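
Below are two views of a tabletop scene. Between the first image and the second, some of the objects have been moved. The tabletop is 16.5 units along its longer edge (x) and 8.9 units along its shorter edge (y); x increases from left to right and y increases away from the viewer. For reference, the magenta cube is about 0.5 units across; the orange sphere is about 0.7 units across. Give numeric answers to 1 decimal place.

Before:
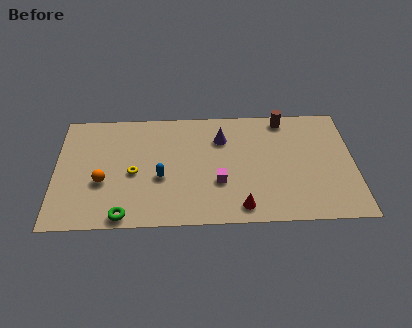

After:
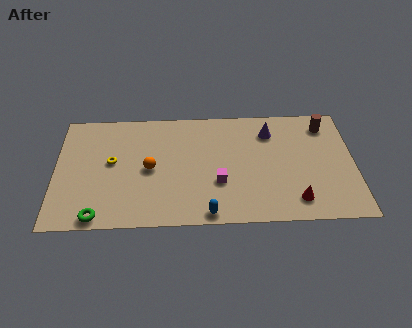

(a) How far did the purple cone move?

2.7

The purple cone moved from about (9.2, 6.5) to (11.9, 6.9), a distance of √(2.7² + 0.4²) ≈ 2.7.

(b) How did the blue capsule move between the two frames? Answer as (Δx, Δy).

(2.6, -2.8)

From the two frames, the blue capsule sits at roughly (5.8, 3.6) before and (8.4, 0.8) after.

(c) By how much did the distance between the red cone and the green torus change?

+4.4

The distance was about 6.4 in the first image and 10.8 in the second, so they moved 4.4 units further apart.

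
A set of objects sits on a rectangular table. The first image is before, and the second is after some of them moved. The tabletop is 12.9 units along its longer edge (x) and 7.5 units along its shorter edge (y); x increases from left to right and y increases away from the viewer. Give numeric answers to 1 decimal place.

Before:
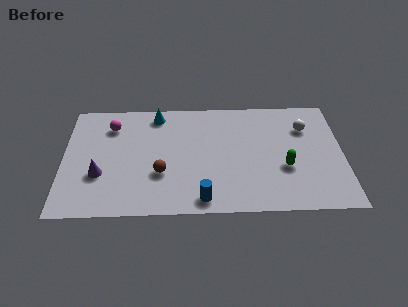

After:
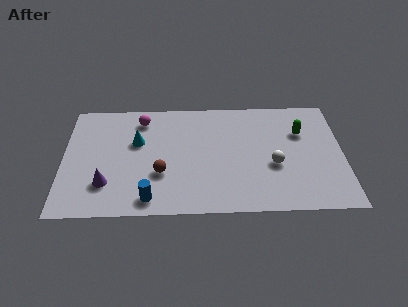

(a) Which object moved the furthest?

the white sphere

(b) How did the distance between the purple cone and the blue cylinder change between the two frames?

-2.8

They were about 5.0 units apart before and 2.2 after — 2.8 units closer together.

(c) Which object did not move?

the brown sphere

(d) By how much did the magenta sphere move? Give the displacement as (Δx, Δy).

(1.4, 0.4)

The magenta sphere was at about (2.2, 5.8) and moved to about (3.6, 6.2).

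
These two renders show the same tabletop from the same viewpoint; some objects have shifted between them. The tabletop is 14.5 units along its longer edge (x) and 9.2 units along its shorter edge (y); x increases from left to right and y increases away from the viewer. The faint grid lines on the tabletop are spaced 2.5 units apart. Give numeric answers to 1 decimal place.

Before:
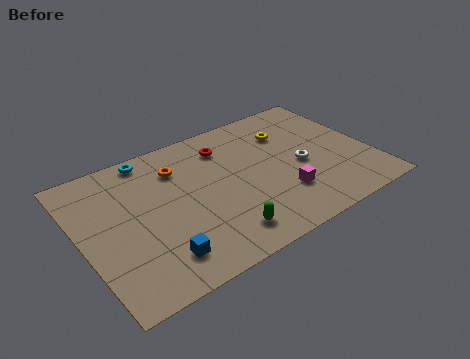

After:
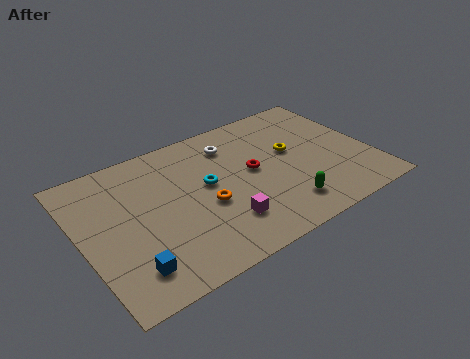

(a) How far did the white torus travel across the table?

4.4

The white torus was near (11.0, 4.1) before and (7.9, 7.2) after, so it travelled √(3.1² + 3.1²) ≈ 4.4 units.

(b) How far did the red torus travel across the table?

2.5

The red torus was near (7.6, 7.2) before and (8.6, 4.9) after, so it travelled √(1.0² + 2.3²) ≈ 2.5 units.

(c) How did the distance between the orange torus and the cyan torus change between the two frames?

-0.5

Before: roughly 1.8 units apart; after: 1.3. That's 0.5 units closer together.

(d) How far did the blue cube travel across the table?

1.4

The blue cube was near (3.3, 1.8) before and (1.9, 1.8) after, so it travelled √(1.4² + 0.0²) ≈ 1.4 units.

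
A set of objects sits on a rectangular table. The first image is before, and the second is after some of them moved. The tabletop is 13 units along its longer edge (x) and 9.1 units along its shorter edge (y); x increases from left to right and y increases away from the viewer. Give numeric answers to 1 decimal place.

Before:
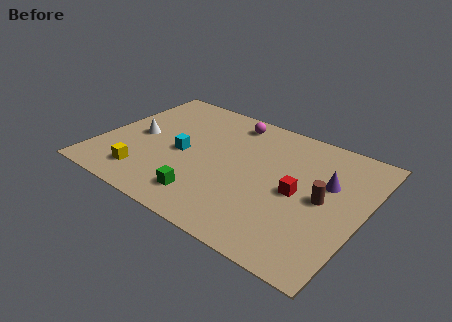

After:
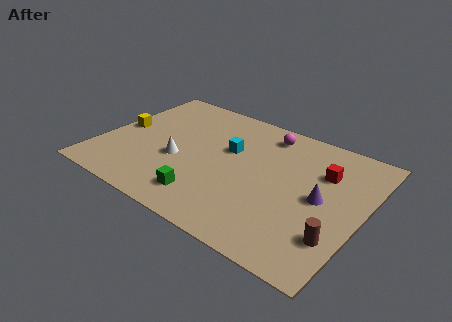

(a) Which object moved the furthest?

the yellow cube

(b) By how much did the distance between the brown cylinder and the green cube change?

+0.3

Before: roughly 6.0 units apart; after: 6.3. That's 0.3 units further apart.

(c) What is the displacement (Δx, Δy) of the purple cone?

(-0.1, -1.2)

From the two frames, the purple cone sits at roughly (11.1, 5.7) before and (11.0, 4.5) after.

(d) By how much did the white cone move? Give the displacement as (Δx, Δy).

(2.2, -0.8)

The white cone started near (1.8, 4.4) and ended near (4.0, 3.6).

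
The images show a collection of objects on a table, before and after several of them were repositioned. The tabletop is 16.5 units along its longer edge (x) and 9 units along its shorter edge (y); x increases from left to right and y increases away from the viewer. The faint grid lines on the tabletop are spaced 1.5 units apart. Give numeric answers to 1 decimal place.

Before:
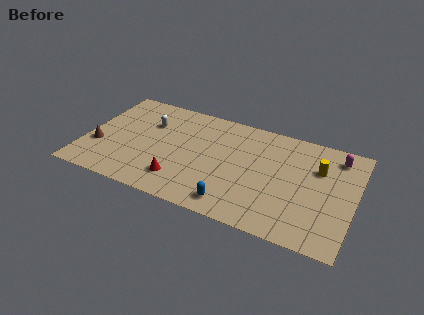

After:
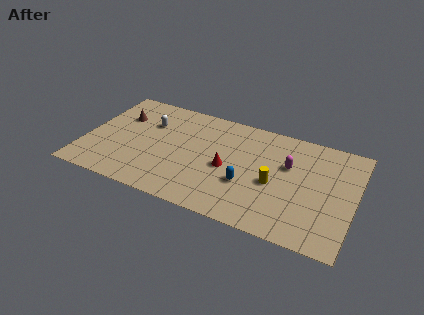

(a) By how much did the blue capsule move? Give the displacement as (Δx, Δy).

(0.6, 1.9)

From the two frames, the blue capsule sits at roughly (9.5, 1.3) before and (10.1, 3.2) after.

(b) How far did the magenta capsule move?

3.3

The magenta capsule was near (15.2, 7.5) before and (12.4, 5.7) after, so it travelled √(2.8² + 1.8²) ≈ 3.3 units.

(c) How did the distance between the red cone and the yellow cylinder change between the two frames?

-6.2

They were about 9.1 units apart before and 2.9 after — 6.2 units closer together.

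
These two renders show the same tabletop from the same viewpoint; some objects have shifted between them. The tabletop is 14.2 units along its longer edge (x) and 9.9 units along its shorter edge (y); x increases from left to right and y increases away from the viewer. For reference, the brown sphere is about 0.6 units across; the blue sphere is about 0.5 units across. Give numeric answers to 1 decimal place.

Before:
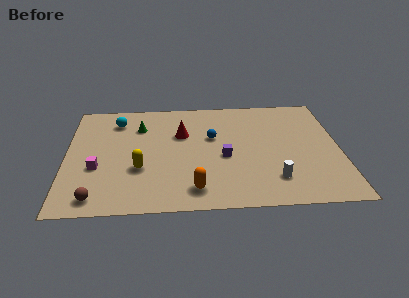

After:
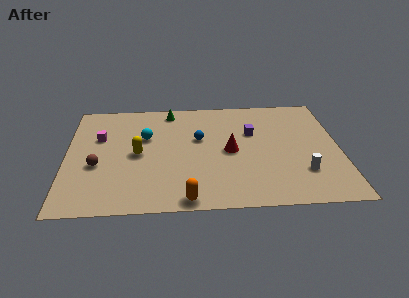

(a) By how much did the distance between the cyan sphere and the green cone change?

+1.4

The distance was about 1.3 in the first image and 2.7 in the second, so they moved 1.4 units further apart.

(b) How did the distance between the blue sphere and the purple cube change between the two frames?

+0.9

The distance was about 1.9 in the first image and 2.8 in the second, so they moved 0.9 units further apart.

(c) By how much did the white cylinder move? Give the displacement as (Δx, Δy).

(1.5, 0.5)

From the two frames, the white cylinder sits at roughly (10.7, 2.2) before and (12.2, 2.7) after.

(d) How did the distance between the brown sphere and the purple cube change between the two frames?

+1.2

They were about 7.3 units apart before and 8.5 after — 1.2 units further apart.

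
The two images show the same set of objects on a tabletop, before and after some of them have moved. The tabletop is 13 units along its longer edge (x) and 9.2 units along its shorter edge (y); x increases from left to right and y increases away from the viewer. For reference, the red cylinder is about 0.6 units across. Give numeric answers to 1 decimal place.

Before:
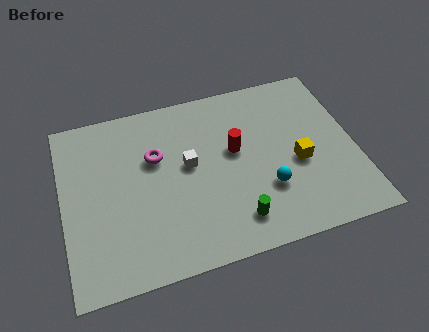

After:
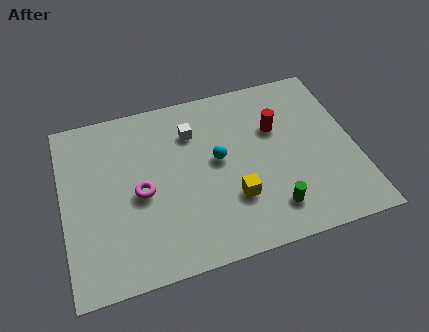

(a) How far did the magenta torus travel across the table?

1.9

The magenta torus was near (4.2, 5.9) before and (3.4, 4.2) after, so it travelled √(0.8² + 1.7²) ≈ 1.9 units.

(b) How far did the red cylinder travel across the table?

2.0

The red cylinder moved from about (7.7, 5.3) to (9.6, 6.0), a distance of √(1.9² + 0.7²) ≈ 2.0.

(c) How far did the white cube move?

1.7

From (5.6, 5.1) to (5.9, 6.8), the white cube covered √(0.3² + 1.7²) ≈ 1.7 units.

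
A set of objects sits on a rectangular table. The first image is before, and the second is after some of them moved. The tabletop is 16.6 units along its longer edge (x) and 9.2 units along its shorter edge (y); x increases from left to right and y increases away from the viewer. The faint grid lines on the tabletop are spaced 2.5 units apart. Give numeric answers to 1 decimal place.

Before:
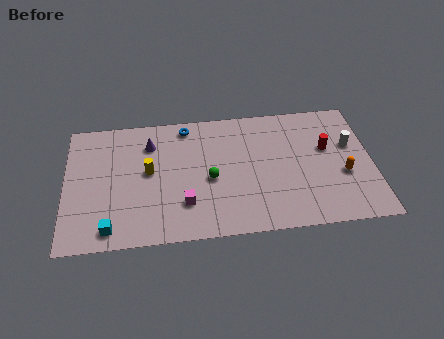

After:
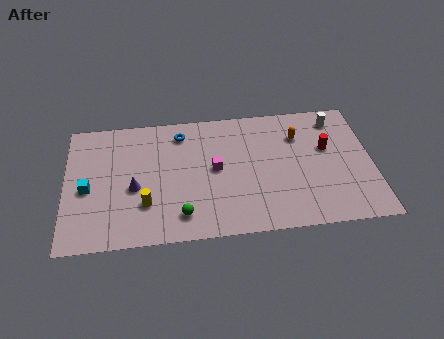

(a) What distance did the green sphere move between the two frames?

2.9

From (7.8, 4.1) to (6.2, 1.7), the green sphere covered √(1.6² + 2.4²) ≈ 2.9 units.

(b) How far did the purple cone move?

3.2

From (4.6, 7.0) to (3.7, 3.9), the purple cone covered √(0.9² + 3.1²) ≈ 3.2 units.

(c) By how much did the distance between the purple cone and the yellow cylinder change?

-0.7

They were about 2.0 units apart before and 1.3 after — 0.7 units closer together.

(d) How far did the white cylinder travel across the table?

2.1

From (15.5, 5.7) to (14.8, 7.7), the white cylinder covered √(0.7² + 2.0²) ≈ 2.1 units.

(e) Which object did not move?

the red cylinder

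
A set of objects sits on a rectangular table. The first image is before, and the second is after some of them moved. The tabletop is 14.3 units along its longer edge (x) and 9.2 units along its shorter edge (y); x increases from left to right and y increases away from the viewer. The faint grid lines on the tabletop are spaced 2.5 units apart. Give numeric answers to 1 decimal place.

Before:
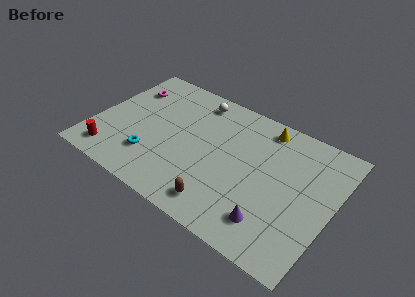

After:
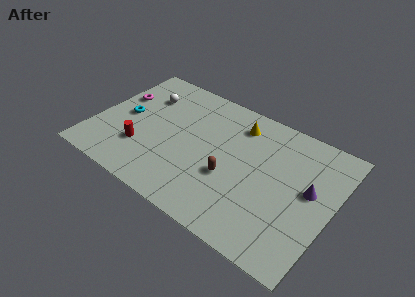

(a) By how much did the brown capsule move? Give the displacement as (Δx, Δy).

(0.1, 2.1)

The brown capsule was at about (8.3, 1.4) and moved to about (8.4, 3.5).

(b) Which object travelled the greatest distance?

the purple cone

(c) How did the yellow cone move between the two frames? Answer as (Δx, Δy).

(-1.5, -0.6)

The yellow cone was at about (9.7, 8.0) and moved to about (8.2, 7.4).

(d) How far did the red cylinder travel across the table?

2.1

From (1.5, 1.4) to (3.1, 2.7), the red cylinder covered √(1.6² + 1.3²) ≈ 2.1 units.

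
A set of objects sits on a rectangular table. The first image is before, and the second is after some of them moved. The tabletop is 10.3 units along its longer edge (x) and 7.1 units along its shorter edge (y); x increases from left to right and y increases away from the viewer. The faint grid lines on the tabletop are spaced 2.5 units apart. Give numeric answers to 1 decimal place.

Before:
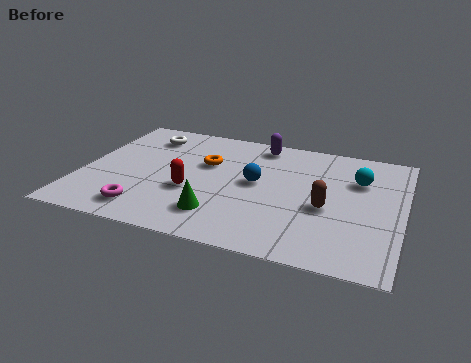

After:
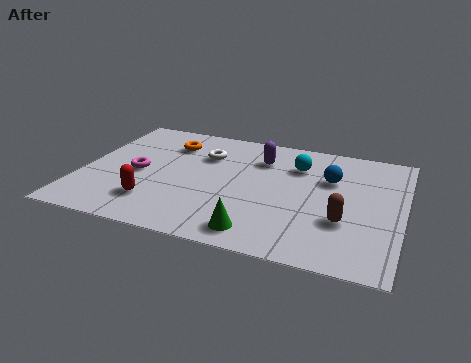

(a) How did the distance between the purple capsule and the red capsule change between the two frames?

+0.8

They were about 4.0 units apart before and 4.8 after — 0.8 units further apart.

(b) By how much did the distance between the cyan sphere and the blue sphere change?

-2.2

The distance was about 3.4 in the first image and 1.2 in the second, so they moved 2.2 units closer together.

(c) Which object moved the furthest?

the blue sphere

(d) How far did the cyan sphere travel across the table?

2.0

From (8.8, 4.9) to (6.8, 5.2), the cyan sphere covered √(2.0² + 0.3²) ≈ 2.0 units.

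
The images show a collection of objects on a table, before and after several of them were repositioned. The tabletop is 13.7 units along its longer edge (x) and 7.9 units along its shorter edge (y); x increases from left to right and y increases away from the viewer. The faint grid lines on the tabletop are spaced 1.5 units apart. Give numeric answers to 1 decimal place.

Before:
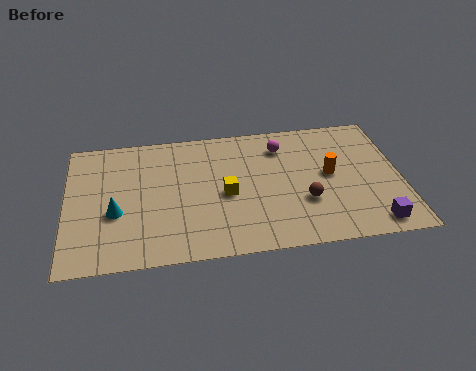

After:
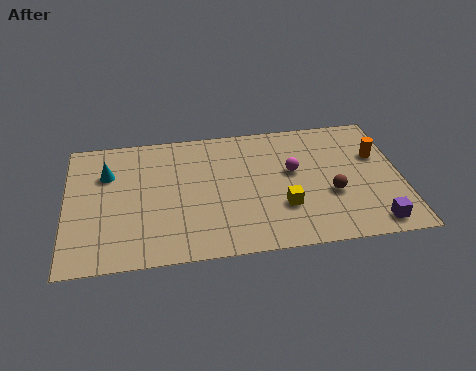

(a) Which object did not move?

the purple cube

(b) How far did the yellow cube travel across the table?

2.5

The yellow cube was near (6.5, 3.6) before and (8.8, 2.5) after, so it travelled √(2.3² + 1.1²) ≈ 2.5 units.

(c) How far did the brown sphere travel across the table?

1.1

The brown sphere was near (9.7, 2.7) before and (10.8, 3.0) after, so it travelled √(1.1² + 0.3²) ≈ 1.1 units.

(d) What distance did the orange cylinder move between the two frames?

2.2

From (10.8, 4.2) to (12.8, 5.1), the orange cylinder covered √(2.0² + 0.9²) ≈ 2.2 units.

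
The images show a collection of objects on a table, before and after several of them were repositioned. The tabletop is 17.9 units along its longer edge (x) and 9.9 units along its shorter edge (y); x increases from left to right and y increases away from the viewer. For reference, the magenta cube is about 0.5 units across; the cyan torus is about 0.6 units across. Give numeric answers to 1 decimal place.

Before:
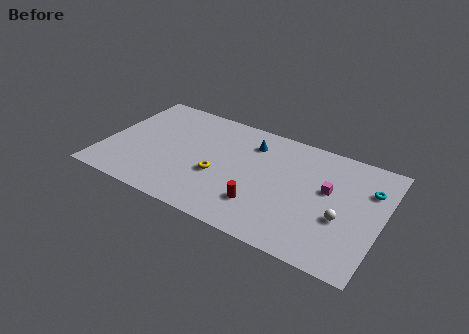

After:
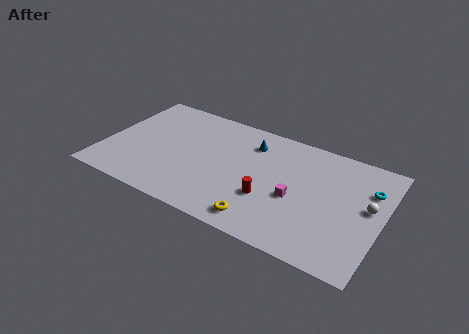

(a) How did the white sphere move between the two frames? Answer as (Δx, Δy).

(1.5, 1.7)

The white sphere started near (15.5, 3.8) and ended near (17.0, 5.5).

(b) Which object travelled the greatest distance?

the yellow torus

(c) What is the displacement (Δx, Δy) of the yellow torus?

(3.2, -2.5)

The yellow torus started near (7.5, 3.9) and ended near (10.7, 1.4).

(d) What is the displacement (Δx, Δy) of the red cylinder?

(0.4, 0.8)

The red cylinder started near (10.5, 2.6) and ended near (10.9, 3.4).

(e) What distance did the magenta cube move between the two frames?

2.5

The magenta cube moved from about (14.4, 5.8) to (12.5, 4.2), a distance of √(1.9² + 1.6²) ≈ 2.5.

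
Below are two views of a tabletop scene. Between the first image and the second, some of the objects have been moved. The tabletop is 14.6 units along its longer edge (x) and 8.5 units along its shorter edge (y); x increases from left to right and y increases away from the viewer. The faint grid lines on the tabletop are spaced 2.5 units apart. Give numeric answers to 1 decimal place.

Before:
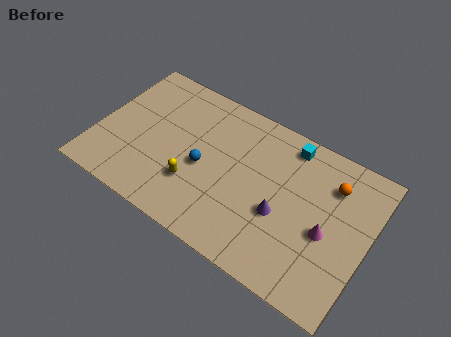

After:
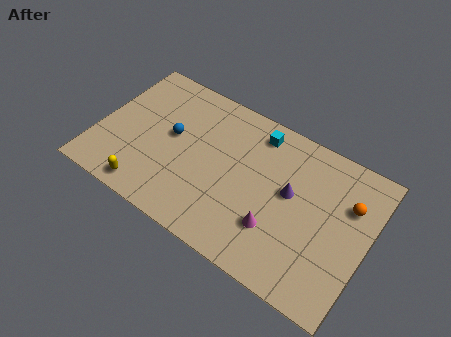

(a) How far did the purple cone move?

1.4

The purple cone moved from about (10.1, 3.4) to (10.4, 4.8), a distance of √(0.3² + 1.4²) ≈ 1.4.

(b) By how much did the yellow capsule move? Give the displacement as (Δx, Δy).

(-2.3, -1.6)

From the two frames, the yellow capsule sits at roughly (5.5, 2.6) before and (3.2, 1.0) after.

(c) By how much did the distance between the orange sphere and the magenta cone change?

+2.0

Before: roughly 2.7 units apart; after: 4.7. That's 2.0 units further apart.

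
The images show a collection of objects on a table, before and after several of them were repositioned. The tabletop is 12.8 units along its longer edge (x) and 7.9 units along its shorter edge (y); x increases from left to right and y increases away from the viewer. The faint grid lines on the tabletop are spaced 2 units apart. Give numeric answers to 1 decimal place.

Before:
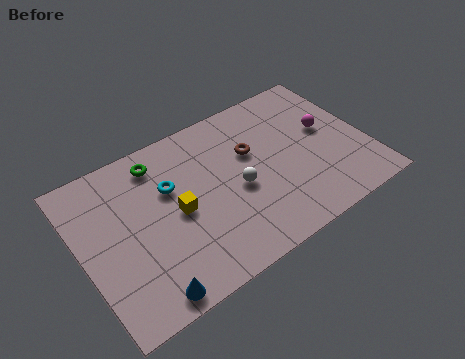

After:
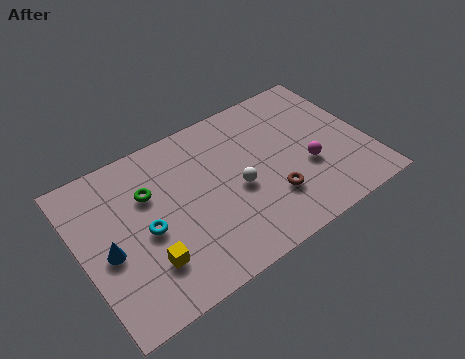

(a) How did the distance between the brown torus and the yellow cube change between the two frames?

+1.8

They were about 3.8 units apart before and 5.6 after — 1.8 units further apart.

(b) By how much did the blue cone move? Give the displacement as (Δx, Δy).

(-1.2, 2.7)

From the two frames, the blue cone sits at roughly (2.3, 0.8) before and (1.1, 3.5) after.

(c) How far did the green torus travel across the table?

1.4

From (3.8, 6.6) to (3.2, 5.3), the green torus covered √(0.6² + 1.3²) ≈ 1.4 units.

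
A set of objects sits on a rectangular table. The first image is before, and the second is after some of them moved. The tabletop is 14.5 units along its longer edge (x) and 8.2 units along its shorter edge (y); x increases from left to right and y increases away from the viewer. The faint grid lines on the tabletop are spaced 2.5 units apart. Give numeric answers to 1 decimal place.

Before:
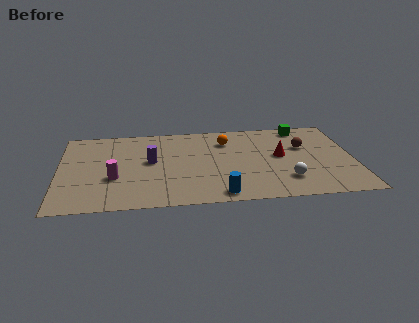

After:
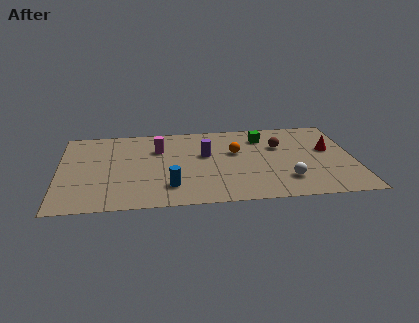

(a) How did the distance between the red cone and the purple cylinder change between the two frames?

-0.3

The distance was about 6.4 in the first image and 6.1 in the second, so they moved 0.3 units closer together.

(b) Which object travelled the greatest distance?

the magenta cylinder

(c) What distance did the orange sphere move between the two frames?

1.3

The orange sphere was near (8.3, 6.2) before and (8.7, 5.0) after, so it travelled √(0.4² + 1.2²) ≈ 1.3 units.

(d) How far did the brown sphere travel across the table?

1.2

The brown sphere moved from about (12.1, 5.2) to (10.9, 5.4), a distance of √(1.2² + 0.2²) ≈ 1.2.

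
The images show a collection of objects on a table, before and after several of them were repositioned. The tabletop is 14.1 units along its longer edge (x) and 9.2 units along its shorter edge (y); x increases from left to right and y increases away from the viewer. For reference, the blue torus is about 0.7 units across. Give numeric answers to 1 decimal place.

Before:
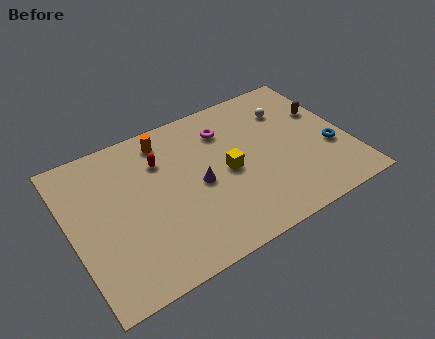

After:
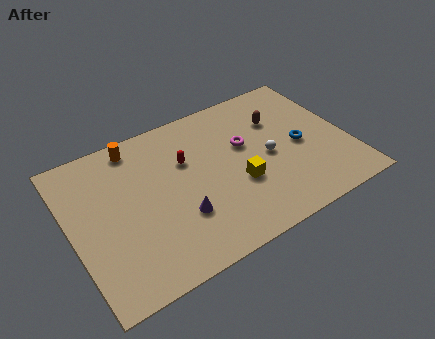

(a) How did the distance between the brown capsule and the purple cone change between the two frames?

-0.3

The distance was about 7.0 in the first image and 6.7 in the second, so they moved 0.3 units closer together.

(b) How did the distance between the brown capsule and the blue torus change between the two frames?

-0.3

The distance was about 2.5 in the first image and 2.2 in the second, so they moved 0.3 units closer together.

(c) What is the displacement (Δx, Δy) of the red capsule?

(1.2, -0.6)

The red capsule was at about (4.8, 6.6) and moved to about (6.0, 6.0).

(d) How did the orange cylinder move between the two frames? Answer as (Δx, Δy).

(-1.5, 0.3)

From the two frames, the orange cylinder sits at roughly (5.2, 7.8) before and (3.7, 8.1) after.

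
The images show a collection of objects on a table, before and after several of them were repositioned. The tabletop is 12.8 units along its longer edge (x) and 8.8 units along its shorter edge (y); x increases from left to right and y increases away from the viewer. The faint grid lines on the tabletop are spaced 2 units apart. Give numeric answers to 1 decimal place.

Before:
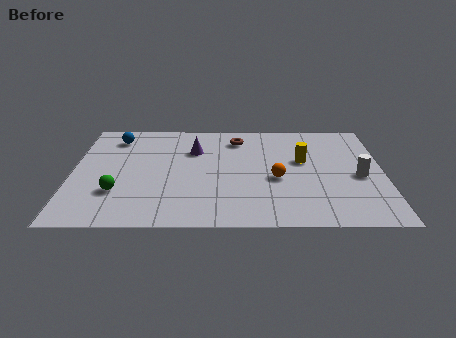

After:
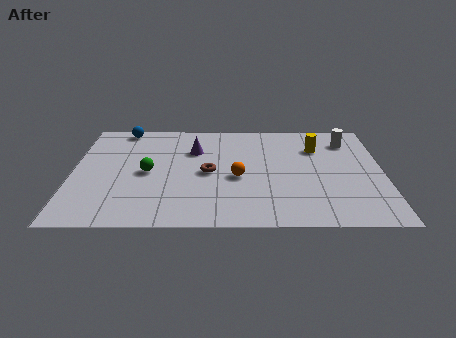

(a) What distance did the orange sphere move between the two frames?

1.6

The orange sphere moved from about (8.4, 3.7) to (6.8, 3.8), a distance of √(1.6² + 0.1²) ≈ 1.6.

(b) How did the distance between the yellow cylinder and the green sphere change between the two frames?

-0.7

They were about 8.0 units apart before and 7.3 after — 0.7 units closer together.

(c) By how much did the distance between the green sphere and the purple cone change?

-2.0

The distance was about 4.7 in the first image and 2.7 in the second, so they moved 2.0 units closer together.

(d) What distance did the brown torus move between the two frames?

3.1

From (6.8, 7.1) to (5.6, 4.2), the brown torus covered √(1.2² + 2.9²) ≈ 3.1 units.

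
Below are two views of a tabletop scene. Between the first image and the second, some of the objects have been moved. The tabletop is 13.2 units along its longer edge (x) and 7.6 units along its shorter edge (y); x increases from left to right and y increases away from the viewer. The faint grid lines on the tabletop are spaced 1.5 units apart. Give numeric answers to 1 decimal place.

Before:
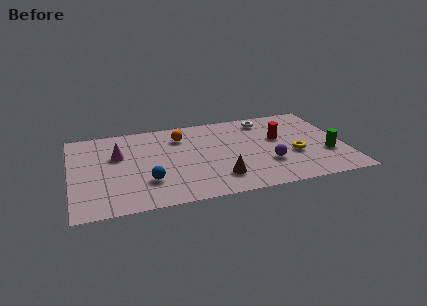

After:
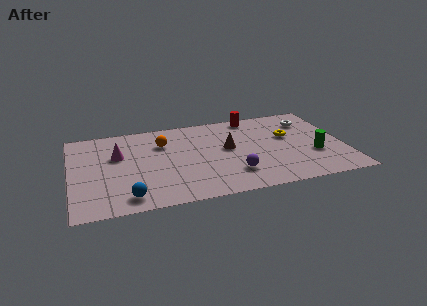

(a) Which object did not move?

the magenta cone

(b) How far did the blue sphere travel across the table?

1.5

The blue sphere moved from about (3.6, 2.2) to (2.6, 1.1), a distance of √(1.0² + 1.1²) ≈ 1.5.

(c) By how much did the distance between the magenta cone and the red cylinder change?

-0.8

They were about 7.8 units apart before and 7.0 after — 0.8 units closer together.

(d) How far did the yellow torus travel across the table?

1.7

The yellow torus moved from about (10.7, 2.9) to (10.6, 4.6), a distance of √(0.1² + 1.7²) ≈ 1.7.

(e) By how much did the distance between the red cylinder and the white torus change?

+0.9

They were about 2.0 units apart before and 2.9 after — 0.9 units further apart.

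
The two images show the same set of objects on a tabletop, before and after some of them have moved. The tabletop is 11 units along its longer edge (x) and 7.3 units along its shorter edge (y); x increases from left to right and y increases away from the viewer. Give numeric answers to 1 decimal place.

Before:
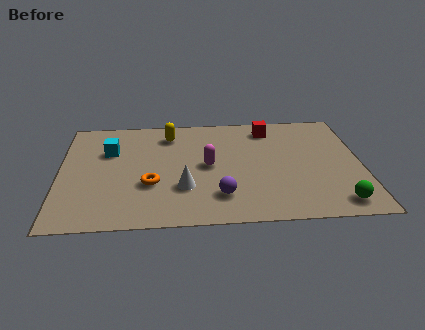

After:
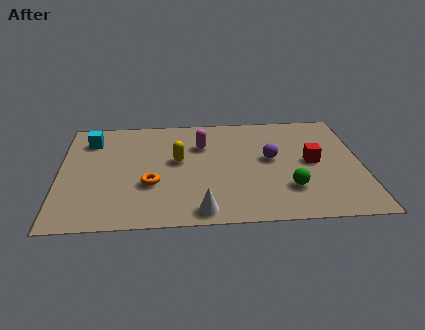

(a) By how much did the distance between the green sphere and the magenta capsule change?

-0.9

They were about 5.3 units apart before and 4.4 after — 0.9 units closer together.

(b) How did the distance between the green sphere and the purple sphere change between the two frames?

-2.2

Before: roughly 4.3 units apart; after: 2.1. That's 2.2 units closer together.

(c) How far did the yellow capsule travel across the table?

1.8

From (4.0, 5.9) to (4.3, 4.1), the yellow capsule covered √(0.3² + 1.8²) ≈ 1.8 units.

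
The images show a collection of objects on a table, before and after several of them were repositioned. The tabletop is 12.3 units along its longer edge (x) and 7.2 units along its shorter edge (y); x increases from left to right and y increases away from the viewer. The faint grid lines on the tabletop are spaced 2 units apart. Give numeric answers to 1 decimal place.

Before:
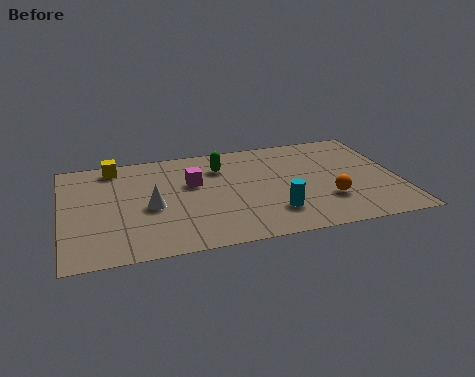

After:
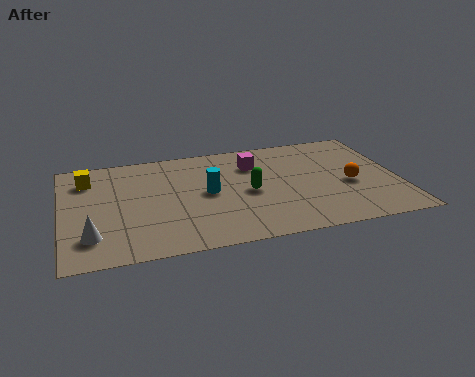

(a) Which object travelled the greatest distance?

the cyan cylinder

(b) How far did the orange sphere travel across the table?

1.3

The orange sphere was near (9.6, 2.2) before and (10.5, 3.1) after, so it travelled √(0.9² + 0.9²) ≈ 1.3 units.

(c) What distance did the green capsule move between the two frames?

2.2

From (5.9, 5.4) to (6.8, 3.4), the green capsule covered √(0.9² + 2.0²) ≈ 2.2 units.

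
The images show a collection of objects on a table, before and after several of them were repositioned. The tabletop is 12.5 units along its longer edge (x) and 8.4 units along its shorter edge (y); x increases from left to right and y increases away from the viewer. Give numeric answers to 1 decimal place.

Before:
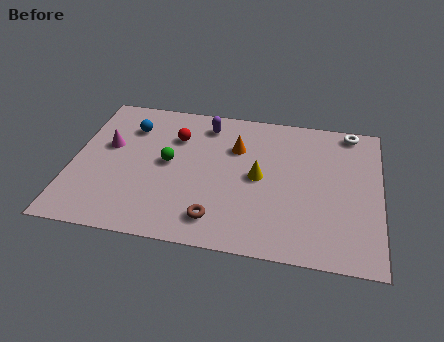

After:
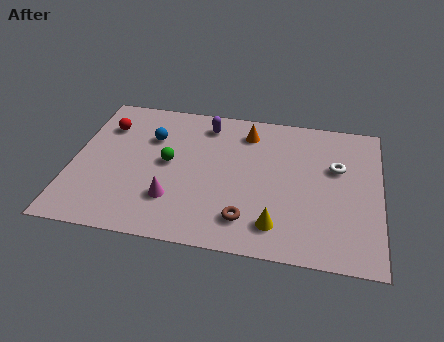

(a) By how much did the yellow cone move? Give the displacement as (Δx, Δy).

(0.8, -2.6)

The yellow cone started near (7.6, 4.2) and ended near (8.4, 1.6).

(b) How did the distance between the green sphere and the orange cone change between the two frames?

+0.9

Before: roughly 3.0 units apart; after: 3.9. That's 0.9 units further apart.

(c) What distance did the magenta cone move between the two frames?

3.9

The magenta cone was near (1.4, 5.0) before and (4.2, 2.3) after, so it travelled √(2.8² + 2.7²) ≈ 3.9 units.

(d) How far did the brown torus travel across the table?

1.2

From (6.0, 1.5) to (7.2, 1.7), the brown torus covered √(1.2² + 0.2²) ≈ 1.2 units.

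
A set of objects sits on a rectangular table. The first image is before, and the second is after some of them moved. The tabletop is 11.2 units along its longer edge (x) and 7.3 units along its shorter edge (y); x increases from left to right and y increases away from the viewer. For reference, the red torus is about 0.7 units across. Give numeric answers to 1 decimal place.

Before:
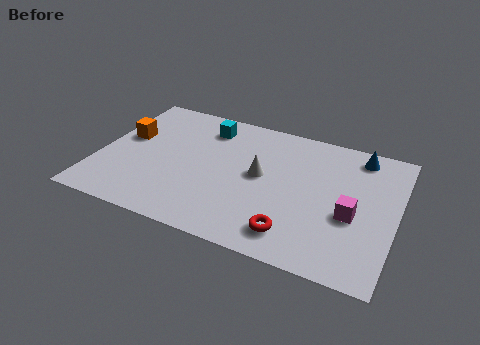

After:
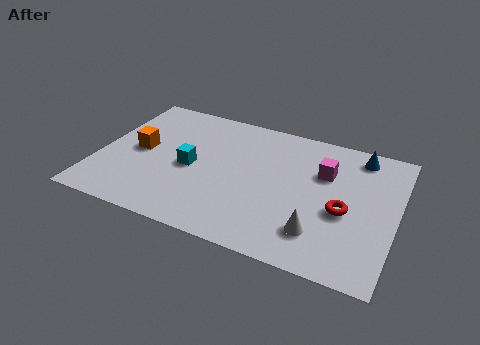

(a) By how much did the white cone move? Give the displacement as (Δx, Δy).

(2.4, -2.2)

From the two frames, the white cone sits at roughly (6.1, 3.9) before and (8.5, 1.7) after.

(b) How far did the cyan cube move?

2.5

The cyan cube was near (3.8, 5.9) before and (3.5, 3.4) after, so it travelled √(0.3² + 2.5²) ≈ 2.5 units.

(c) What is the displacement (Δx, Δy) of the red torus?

(1.7, 1.8)

The red torus started near (7.6, 1.3) and ended near (9.3, 3.1).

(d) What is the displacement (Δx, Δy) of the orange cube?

(0.6, -0.6)

From the two frames, the orange cube sits at roughly (0.9, 4.3) before and (1.5, 3.7) after.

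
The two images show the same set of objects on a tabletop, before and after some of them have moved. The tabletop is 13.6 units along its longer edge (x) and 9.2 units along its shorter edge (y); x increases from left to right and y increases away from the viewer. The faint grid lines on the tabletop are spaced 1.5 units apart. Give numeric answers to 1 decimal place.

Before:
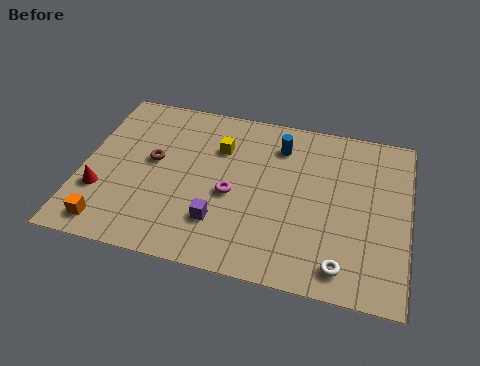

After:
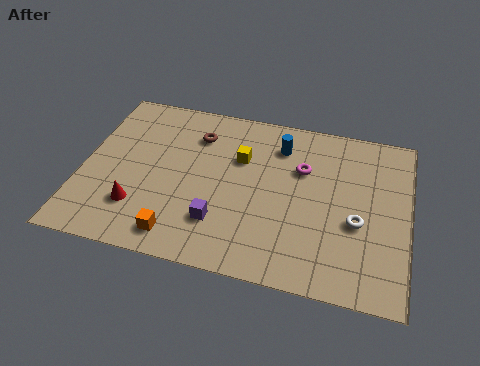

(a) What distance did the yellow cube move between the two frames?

1.0

The yellow cube moved from about (5.6, 6.5) to (6.5, 6.1), a distance of √(0.9² + 0.4²) ≈ 1.0.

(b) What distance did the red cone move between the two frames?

1.7

The red cone moved from about (0.9, 2.9) to (2.5, 2.4), a distance of √(1.6² + 0.5²) ≈ 1.7.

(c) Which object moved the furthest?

the magenta torus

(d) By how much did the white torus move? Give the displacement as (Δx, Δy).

(0.5, 2.4)

From the two frames, the white torus sits at roughly (11.0, 1.3) before and (11.5, 3.7) after.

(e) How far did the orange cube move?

2.9

The orange cube was near (1.4, 1.2) before and (4.3, 1.3) after, so it travelled √(2.9² + 0.1²) ≈ 2.9 units.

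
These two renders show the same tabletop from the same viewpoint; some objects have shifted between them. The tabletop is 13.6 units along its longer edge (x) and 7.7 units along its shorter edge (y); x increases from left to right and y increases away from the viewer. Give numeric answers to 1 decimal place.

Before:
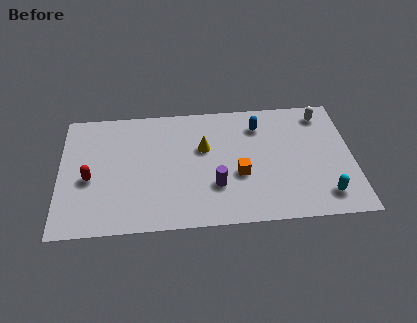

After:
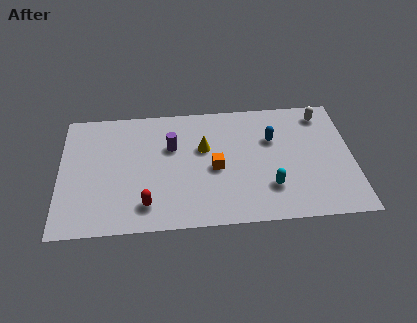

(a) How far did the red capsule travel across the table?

3.2

The red capsule was near (1.4, 3.3) before and (4.0, 1.5) after, so it travelled √(2.6² + 1.8²) ≈ 3.2 units.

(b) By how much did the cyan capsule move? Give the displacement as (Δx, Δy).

(-2.5, 0.7)

The cyan capsule started near (12.2, 1.4) and ended near (9.7, 2.1).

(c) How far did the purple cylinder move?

3.3

From (7.2, 2.4) to (5.2, 5.0), the purple cylinder covered √(2.0² + 2.6²) ≈ 3.3 units.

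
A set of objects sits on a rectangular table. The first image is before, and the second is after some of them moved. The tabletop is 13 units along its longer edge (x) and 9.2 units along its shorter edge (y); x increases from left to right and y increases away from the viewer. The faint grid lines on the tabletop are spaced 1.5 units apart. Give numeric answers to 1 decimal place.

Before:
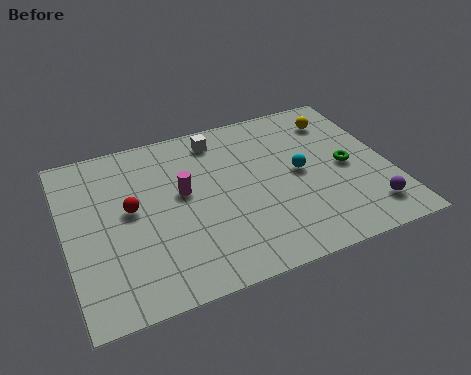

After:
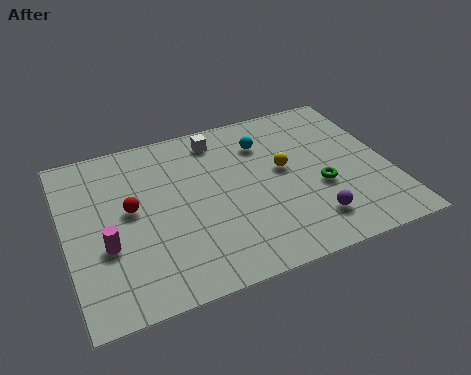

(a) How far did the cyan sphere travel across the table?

2.5

From (9.4, 4.7) to (8.2, 6.9), the cyan sphere covered √(1.2² + 2.2²) ≈ 2.5 units.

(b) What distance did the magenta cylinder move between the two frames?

3.7

The magenta cylinder moved from about (4.7, 5.2) to (1.5, 3.4), a distance of √(3.2² + 1.8²) ≈ 3.7.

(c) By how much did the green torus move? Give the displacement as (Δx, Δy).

(-1.2, -0.8)

The green torus started near (11.3, 4.4) and ended near (10.1, 3.6).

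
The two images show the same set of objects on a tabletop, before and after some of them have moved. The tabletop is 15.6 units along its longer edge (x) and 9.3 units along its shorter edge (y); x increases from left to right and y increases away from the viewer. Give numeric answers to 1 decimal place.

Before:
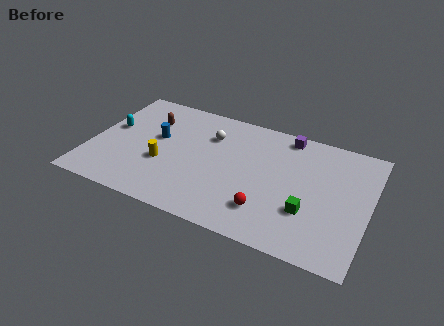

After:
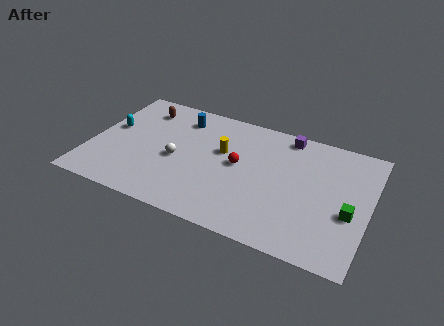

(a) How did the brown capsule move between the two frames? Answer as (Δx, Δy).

(-0.5, 0.8)

The brown capsule was at about (3.0, 6.7) and moved to about (2.5, 7.5).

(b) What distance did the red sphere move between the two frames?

3.4

The red sphere moved from about (10.2, 2.2) to (8.3, 5.0), a distance of √(1.9² + 2.8²) ≈ 3.4.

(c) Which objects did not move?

the cyan capsule and the purple cube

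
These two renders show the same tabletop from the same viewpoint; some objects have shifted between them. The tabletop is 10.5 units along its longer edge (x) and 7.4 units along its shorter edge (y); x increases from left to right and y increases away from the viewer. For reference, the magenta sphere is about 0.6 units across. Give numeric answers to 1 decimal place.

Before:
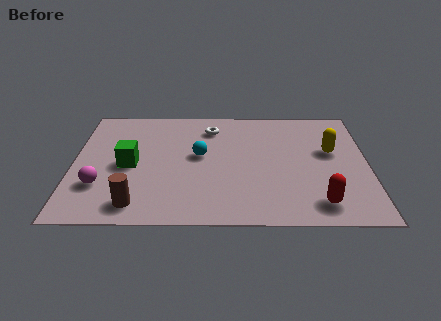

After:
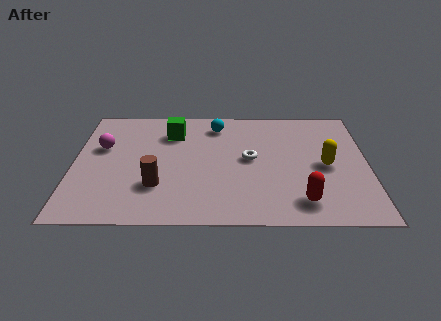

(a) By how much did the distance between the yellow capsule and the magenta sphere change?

-0.4

They were about 8.5 units apart before and 8.1 after — 0.4 units closer together.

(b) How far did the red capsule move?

0.6

From (8.7, 1.2) to (8.1, 1.3), the red capsule covered √(0.6² + 0.1²) ≈ 0.6 units.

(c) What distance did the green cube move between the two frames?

2.6

From (2.0, 3.5) to (3.5, 5.6), the green cube covered √(1.5² + 2.1²) ≈ 2.6 units.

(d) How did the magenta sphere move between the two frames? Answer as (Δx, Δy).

(0.0, 2.4)

The magenta sphere started near (1.0, 2.2) and ended near (1.0, 4.6).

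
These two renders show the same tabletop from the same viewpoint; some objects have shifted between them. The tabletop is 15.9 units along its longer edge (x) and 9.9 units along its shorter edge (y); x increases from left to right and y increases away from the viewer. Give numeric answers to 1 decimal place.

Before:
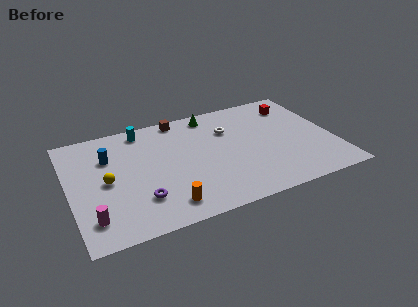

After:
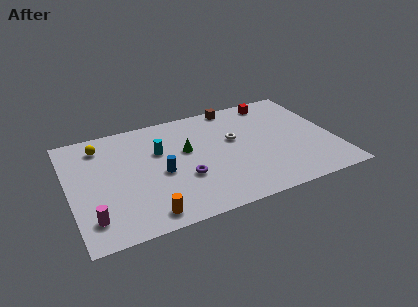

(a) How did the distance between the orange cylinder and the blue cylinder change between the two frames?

-2.6

They were about 6.0 units apart before and 3.4 after — 2.6 units closer together.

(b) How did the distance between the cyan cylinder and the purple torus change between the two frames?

-3.0

The distance was about 6.1 in the first image and 3.1 in the second, so they moved 3.0 units closer together.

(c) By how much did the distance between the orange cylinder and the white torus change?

+0.6

The distance was about 6.9 in the first image and 7.5 in the second, so they moved 0.6 units further apart.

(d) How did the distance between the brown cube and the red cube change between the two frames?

-4.7

The distance was about 7.1 in the first image and 2.4 in the second, so they moved 4.7 units closer together.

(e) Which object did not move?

the magenta cylinder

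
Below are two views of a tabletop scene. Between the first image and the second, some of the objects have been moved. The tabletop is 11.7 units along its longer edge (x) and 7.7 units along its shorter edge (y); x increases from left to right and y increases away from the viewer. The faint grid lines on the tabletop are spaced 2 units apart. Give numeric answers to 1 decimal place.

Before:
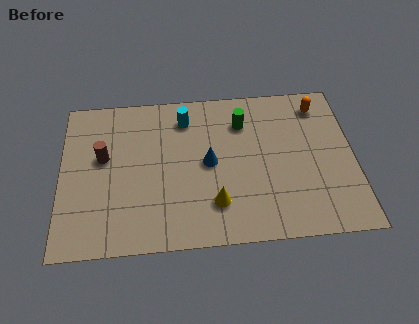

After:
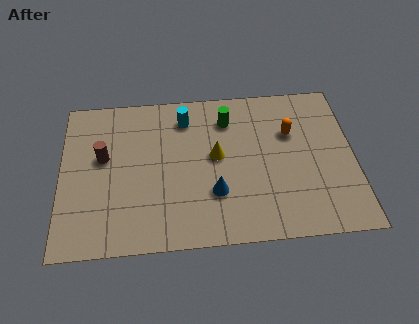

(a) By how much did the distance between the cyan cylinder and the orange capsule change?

-1.1

Before: roughly 5.4 units apart; after: 4.3. That's 1.1 units closer together.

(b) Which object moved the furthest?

the yellow cone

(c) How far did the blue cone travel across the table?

1.5

From (5.9, 3.9) to (6.1, 2.4), the blue cone covered √(0.2² + 1.5²) ≈ 1.5 units.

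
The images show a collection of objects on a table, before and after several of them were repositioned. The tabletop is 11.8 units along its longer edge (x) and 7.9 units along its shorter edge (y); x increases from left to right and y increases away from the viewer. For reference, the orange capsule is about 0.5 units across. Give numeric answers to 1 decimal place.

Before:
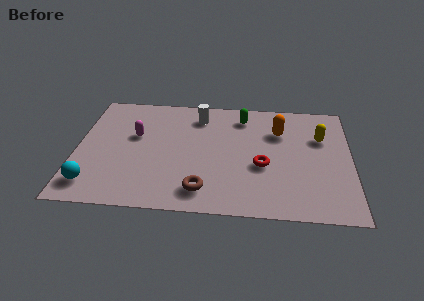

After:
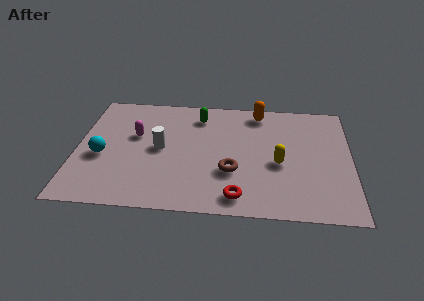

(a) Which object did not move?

the magenta capsule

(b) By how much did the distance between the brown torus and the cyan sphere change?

+0.9

They were about 4.7 units apart before and 5.6 after — 0.9 units further apart.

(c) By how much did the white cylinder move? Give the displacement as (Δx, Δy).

(-1.6, -2.4)

The white cylinder started near (5.2, 6.4) and ended near (3.6, 4.0).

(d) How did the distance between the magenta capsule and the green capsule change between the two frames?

-1.8

The distance was about 4.9 in the first image and 3.1 in the second, so they moved 1.8 units closer together.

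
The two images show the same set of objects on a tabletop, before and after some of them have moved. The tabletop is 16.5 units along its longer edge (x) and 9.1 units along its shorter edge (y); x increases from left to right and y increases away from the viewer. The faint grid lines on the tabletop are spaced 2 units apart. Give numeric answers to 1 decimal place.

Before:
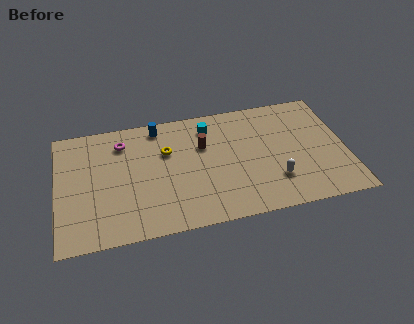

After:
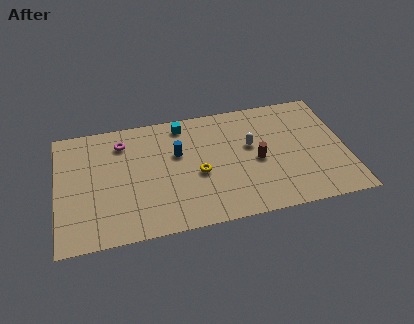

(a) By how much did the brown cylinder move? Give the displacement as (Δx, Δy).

(3.0, -1.8)

From the two frames, the brown cylinder sits at roughly (8.4, 6.0) before and (11.4, 4.2) after.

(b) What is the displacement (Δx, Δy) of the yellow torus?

(1.7, -2.1)

The yellow torus started near (6.3, 6.0) and ended near (8.0, 3.9).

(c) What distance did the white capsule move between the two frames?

3.1

The white capsule moved from about (12.3, 2.5) to (11.1, 5.4), a distance of √(1.2² + 2.9²) ≈ 3.1.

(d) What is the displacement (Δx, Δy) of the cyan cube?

(-1.5, 0.5)

From the two frames, the cyan cube sits at roughly (8.8, 7.4) before and (7.3, 7.9) after.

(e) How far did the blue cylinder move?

2.5

The blue cylinder was near (5.9, 8.0) before and (6.9, 5.7) after, so it travelled √(1.0² + 2.3²) ≈ 2.5 units.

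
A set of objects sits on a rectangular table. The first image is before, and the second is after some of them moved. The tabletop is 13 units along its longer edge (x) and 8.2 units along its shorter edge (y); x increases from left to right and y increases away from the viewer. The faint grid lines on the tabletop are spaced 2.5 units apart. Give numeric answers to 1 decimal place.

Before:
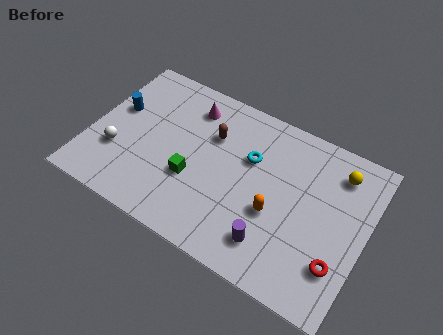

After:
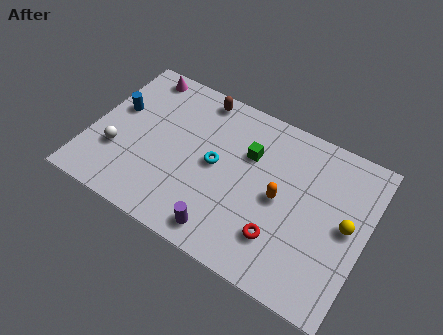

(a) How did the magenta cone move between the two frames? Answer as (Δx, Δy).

(-2.6, 0.7)

From the two frames, the magenta cone sits at roughly (4.3, 6.6) before and (1.7, 7.3) after.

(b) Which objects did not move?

the blue cylinder and the white sphere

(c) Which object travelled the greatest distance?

the green cube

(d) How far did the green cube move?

3.4

The green cube was near (5.0, 3.0) before and (7.3, 5.5) after, so it travelled √(2.3² + 2.5²) ≈ 3.4 units.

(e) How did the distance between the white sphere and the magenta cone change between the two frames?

-0.3

The distance was about 4.9 in the first image and 4.6 in the second, so they moved 0.3 units closer together.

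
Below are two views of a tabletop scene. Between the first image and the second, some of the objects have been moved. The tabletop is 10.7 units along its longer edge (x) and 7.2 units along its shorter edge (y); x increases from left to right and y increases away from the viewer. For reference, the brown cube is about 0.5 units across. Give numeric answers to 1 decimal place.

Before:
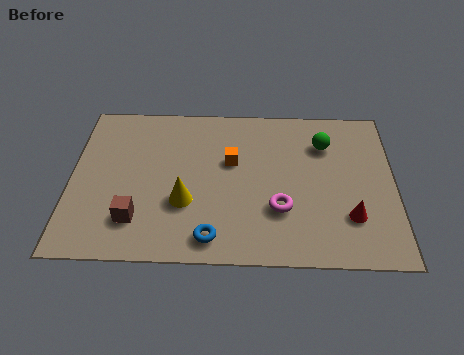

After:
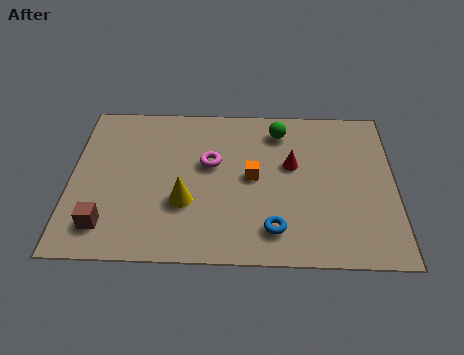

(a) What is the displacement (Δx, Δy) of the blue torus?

(2.0, 0.4)

The blue torus started near (4.7, 1.0) and ended near (6.7, 1.4).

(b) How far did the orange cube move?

1.0

The orange cube was near (5.3, 4.4) before and (6.0, 3.7) after, so it travelled √(0.7² + 0.7²) ≈ 1.0 units.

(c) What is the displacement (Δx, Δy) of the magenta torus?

(-2.3, 2.0)

The magenta torus was at about (6.9, 2.3) and moved to about (4.6, 4.3).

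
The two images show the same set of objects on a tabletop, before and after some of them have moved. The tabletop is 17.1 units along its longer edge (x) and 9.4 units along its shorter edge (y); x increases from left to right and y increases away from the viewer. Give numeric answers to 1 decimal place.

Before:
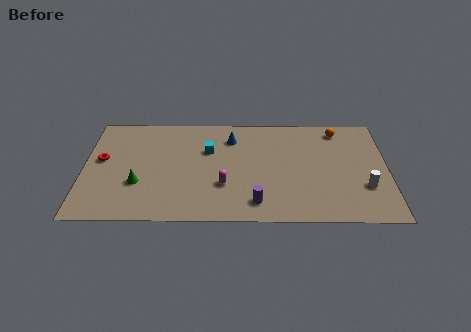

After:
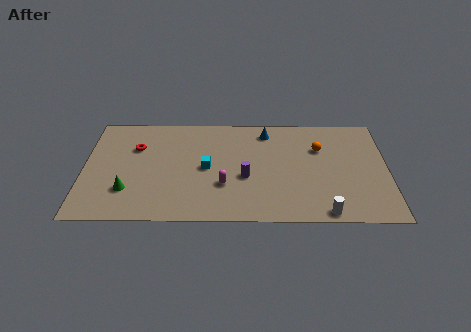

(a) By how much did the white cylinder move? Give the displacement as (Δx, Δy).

(-2.3, -2.2)

The white cylinder started near (15.8, 3.0) and ended near (13.5, 0.8).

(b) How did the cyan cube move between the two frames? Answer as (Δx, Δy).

(-0.1, -1.6)

The cyan cube was at about (7.0, 6.2) and moved to about (6.9, 4.6).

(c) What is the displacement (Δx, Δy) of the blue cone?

(2.0, 0.6)

The blue cone was at about (8.3, 7.3) and moved to about (10.3, 7.9).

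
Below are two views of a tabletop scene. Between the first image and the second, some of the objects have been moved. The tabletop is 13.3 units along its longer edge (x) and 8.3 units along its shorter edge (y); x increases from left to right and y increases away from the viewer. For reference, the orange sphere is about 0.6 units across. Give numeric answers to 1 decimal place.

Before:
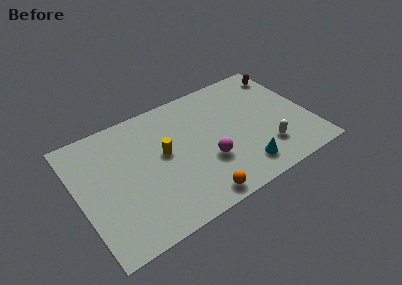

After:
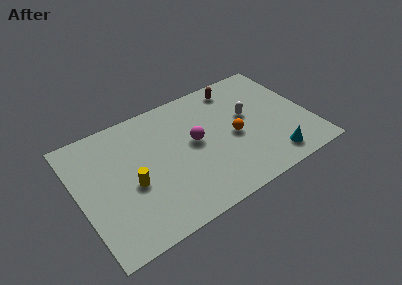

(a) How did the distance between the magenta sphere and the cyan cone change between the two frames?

+2.8

The distance was about 2.3 in the first image and 5.1 in the second, so they moved 2.8 units further apart.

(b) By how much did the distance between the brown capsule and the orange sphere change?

-5.3

They were about 8.7 units apart before and 3.4 after — 5.3 units closer together.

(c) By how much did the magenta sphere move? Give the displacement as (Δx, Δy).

(-0.5, 1.6)

The magenta sphere was at about (7.2, 2.9) and moved to about (6.7, 4.5).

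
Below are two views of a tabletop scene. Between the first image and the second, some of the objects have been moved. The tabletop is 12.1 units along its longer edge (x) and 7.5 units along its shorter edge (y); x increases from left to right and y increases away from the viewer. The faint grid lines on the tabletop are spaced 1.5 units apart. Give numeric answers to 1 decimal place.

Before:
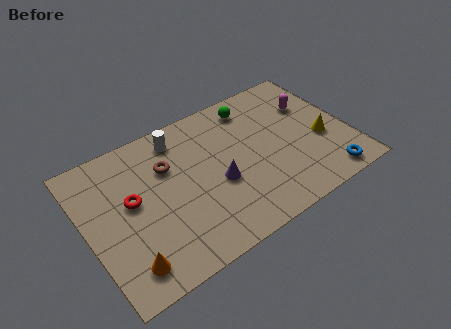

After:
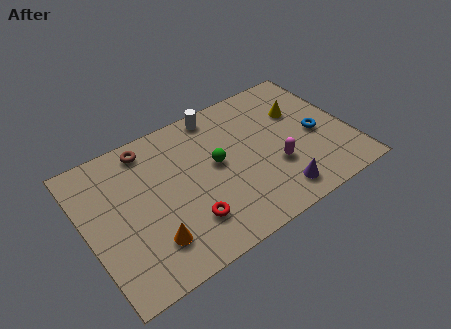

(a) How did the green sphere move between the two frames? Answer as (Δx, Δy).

(-2.1, -2.2)

From the two frames, the green sphere sits at roughly (8.1, 6.3) before and (6.0, 4.1) after.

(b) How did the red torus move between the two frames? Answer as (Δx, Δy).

(2.2, -2.3)

The red torus started near (2.1, 4.2) and ended near (4.3, 1.9).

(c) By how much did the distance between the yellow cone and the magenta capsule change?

+0.8

They were about 2.1 units apart before and 2.9 after — 0.8 units further apart.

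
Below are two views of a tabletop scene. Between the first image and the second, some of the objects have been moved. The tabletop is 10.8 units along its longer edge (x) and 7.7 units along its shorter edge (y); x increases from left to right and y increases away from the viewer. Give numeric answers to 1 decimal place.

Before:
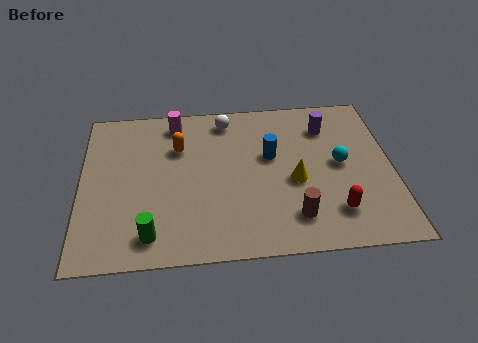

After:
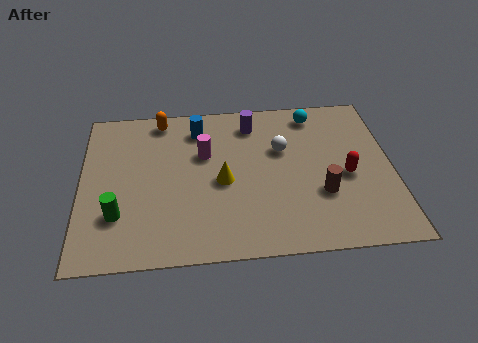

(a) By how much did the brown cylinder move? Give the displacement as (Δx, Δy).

(1.0, 1.0)

The brown cylinder was at about (7.3, 1.6) and moved to about (8.3, 2.6).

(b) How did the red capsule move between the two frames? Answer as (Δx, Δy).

(0.5, 1.7)

The red capsule started near (8.7, 1.7) and ended near (9.2, 3.4).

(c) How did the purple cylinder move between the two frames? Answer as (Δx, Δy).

(-2.6, 0.4)

From the two frames, the purple cylinder sits at roughly (8.6, 5.9) before and (6.0, 6.3) after.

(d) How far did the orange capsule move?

1.6

From (3.4, 5.3) to (2.8, 6.8), the orange capsule covered √(0.6² + 1.5²) ≈ 1.6 units.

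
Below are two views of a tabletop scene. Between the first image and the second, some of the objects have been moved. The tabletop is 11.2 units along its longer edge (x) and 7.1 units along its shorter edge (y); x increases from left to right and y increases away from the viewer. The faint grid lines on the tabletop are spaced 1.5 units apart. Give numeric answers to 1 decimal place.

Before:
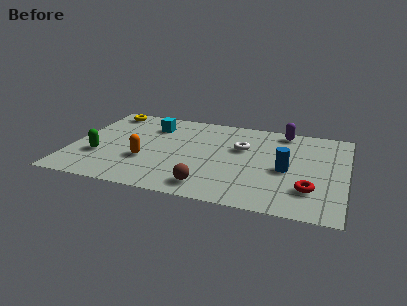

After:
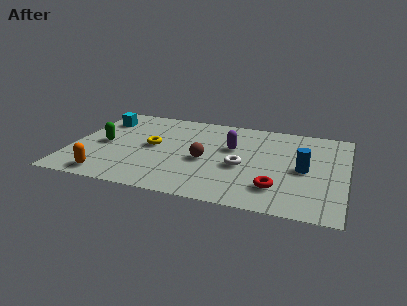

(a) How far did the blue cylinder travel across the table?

0.7

From (8.8, 3.2) to (9.5, 3.4), the blue cylinder covered √(0.7² + 0.2²) ≈ 0.7 units.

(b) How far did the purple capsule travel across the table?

2.8

The purple capsule moved from about (8.5, 6.3) to (6.5, 4.4), a distance of √(2.0² + 1.9²) ≈ 2.8.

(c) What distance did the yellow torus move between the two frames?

3.3

The yellow torus moved from about (1.1, 6.2) to (3.3, 3.7), a distance of √(2.2² + 2.5²) ≈ 3.3.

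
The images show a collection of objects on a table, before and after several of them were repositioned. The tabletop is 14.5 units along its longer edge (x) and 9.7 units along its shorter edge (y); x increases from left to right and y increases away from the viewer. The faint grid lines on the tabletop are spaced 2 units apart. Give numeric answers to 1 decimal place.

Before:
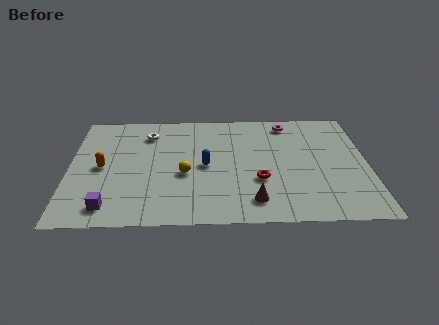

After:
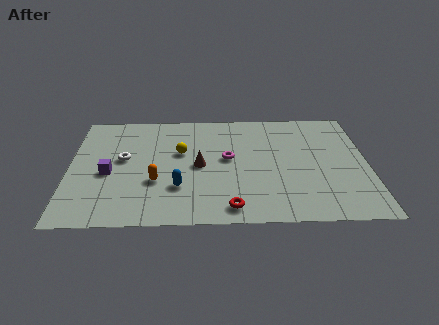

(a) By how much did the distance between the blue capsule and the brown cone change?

-1.7

Before: roughly 3.8 units apart; after: 2.1. That's 1.7 units closer together.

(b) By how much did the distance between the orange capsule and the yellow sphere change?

-1.3

Before: roughly 4.1 units apart; after: 2.8. That's 1.3 units closer together.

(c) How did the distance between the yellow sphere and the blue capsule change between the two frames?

+1.8

The distance was about 1.2 in the first image and 3.0 in the second, so they moved 1.8 units further apart.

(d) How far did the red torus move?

2.6

The red torus was near (9.2, 3.4) before and (7.8, 1.2) after, so it travelled √(1.4² + 2.2²) ≈ 2.6 units.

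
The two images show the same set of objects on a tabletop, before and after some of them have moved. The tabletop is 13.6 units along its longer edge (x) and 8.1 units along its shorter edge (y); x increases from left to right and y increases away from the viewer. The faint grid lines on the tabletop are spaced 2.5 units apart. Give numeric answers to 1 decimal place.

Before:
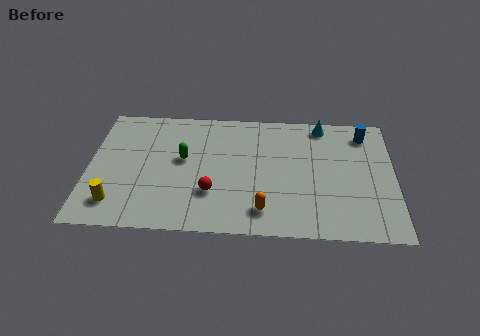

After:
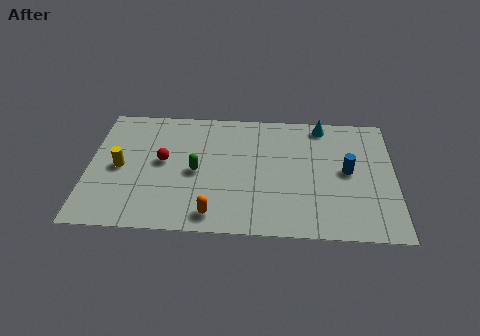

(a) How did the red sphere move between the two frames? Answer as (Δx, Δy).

(-2.2, 1.9)

The red sphere was at about (5.5, 2.5) and moved to about (3.3, 4.4).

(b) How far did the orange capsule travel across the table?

2.2

From (7.8, 1.5) to (5.6, 1.1), the orange capsule covered √(2.2² + 0.4²) ≈ 2.2 units.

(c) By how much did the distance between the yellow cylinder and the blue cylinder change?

-2.0

They were about 12.1 units apart before and 10.1 after — 2.0 units closer together.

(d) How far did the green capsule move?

1.0

From (4.2, 4.6) to (4.8, 3.8), the green capsule covered √(0.6² + 0.8²) ≈ 1.0 units.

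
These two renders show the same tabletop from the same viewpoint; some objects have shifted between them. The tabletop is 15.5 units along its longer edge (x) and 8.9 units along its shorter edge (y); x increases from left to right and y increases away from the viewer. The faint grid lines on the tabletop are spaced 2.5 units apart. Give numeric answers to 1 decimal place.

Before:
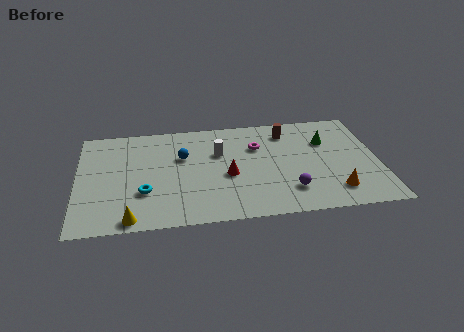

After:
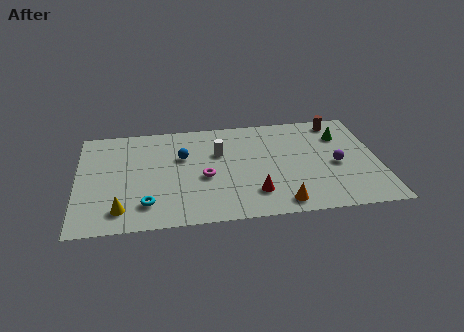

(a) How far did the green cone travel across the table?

0.9

The green cone moved from about (12.9, 6.1) to (13.7, 6.5), a distance of √(0.8² + 0.4²) ≈ 0.9.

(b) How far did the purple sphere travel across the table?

3.1

The purple sphere was near (10.8, 2.1) before and (13.3, 4.0) after, so it travelled √(2.5² + 1.9²) ≈ 3.1 units.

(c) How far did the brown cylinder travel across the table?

2.8

The brown cylinder moved from about (10.9, 7.2) to (13.6, 7.8), a distance of √(2.7² + 0.6²) ≈ 2.8.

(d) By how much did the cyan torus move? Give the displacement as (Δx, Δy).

(0.1, -1.0)

From the two frames, the cyan torus sits at roughly (3.4, 2.9) before and (3.5, 1.9) after.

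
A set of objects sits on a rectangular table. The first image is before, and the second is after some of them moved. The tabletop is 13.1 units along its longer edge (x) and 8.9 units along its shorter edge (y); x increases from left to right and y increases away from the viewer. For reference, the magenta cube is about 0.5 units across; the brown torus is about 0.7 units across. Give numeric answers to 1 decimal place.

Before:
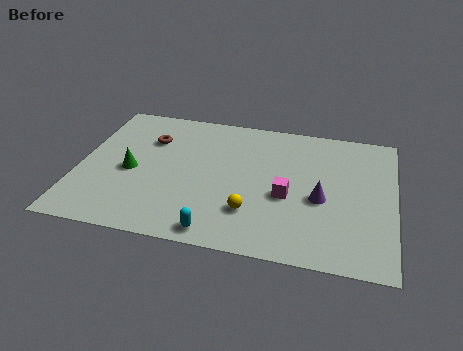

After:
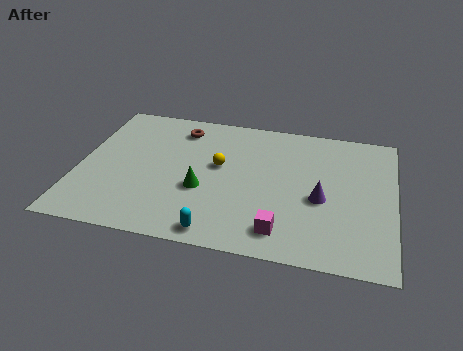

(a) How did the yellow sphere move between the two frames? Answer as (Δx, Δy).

(-1.5, 2.7)

The yellow sphere started near (7.3, 2.4) and ended near (5.8, 5.1).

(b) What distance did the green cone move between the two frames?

3.1

The green cone was near (2.2, 4.0) before and (5.2, 3.4) after, so it travelled √(3.0² + 0.6²) ≈ 3.1 units.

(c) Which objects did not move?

the purple cone and the cyan capsule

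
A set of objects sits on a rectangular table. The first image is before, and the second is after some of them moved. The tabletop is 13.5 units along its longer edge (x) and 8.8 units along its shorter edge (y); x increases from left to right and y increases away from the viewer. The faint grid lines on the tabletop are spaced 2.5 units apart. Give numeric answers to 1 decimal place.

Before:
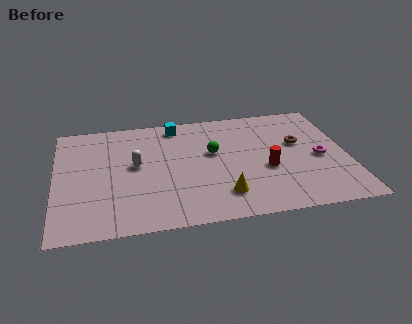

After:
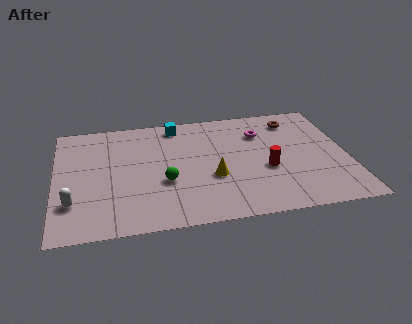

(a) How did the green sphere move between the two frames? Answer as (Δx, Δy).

(-2.3, -1.9)

The green sphere started near (7.3, 5.2) and ended near (5.0, 3.3).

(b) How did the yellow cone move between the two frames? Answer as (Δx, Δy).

(-0.4, 1.4)

The yellow cone started near (7.6, 1.9) and ended near (7.2, 3.3).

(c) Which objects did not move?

the red cylinder and the cyan cube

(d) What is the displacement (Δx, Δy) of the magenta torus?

(-2.6, 2.4)

From the two frames, the magenta torus sits at roughly (12.2, 4.0) before and (9.6, 6.4) after.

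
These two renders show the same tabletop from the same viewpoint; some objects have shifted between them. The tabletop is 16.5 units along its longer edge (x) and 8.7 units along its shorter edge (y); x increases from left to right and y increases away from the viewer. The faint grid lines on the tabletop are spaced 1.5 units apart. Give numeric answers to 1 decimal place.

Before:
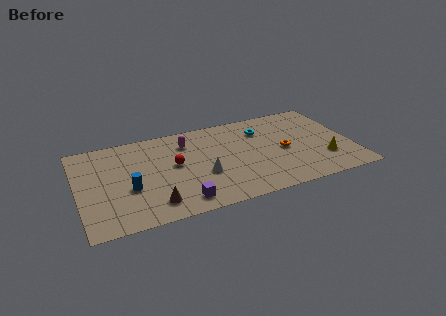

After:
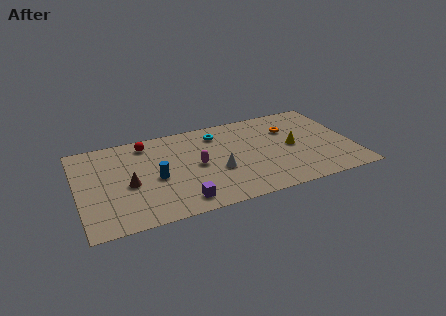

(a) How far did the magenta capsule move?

2.4

The magenta capsule moved from about (6.7, 6.7) to (7.1, 4.3), a distance of √(0.4² + 2.4²) ≈ 2.4.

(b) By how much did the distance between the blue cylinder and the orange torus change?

-0.8

The distance was about 9.4 in the first image and 8.6 in the second, so they moved 0.8 units closer together.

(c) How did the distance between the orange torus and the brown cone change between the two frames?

+1.7

Before: roughly 8.5 units apart; after: 10.2. That's 1.7 units further apart.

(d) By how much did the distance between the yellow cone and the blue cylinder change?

-3.4

Before: roughly 11.7 units apart; after: 8.3. That's 3.4 units closer together.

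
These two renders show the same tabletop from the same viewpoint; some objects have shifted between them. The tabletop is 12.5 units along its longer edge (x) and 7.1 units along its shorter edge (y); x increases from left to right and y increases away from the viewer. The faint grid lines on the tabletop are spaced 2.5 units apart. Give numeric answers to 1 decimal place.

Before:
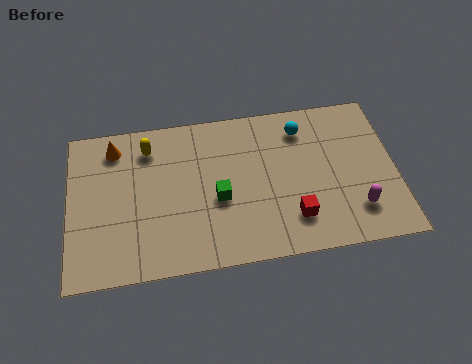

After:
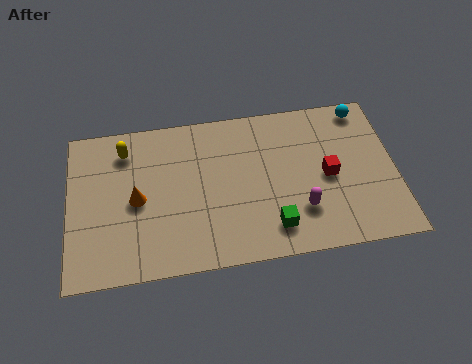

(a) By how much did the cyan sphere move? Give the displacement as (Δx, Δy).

(2.4, 0.6)

The cyan sphere was at about (9.0, 5.7) and moved to about (11.4, 6.3).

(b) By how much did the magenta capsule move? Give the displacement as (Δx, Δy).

(-2.1, 0.3)

The magenta capsule was at about (10.9, 1.7) and moved to about (8.8, 2.0).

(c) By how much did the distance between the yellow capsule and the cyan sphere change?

+3.3

Before: roughly 5.9 units apart; after: 9.2. That's 3.3 units further apart.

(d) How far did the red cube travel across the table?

2.2

The red cube moved from about (8.5, 1.7) to (9.9, 3.4), a distance of √(1.4² + 1.7²) ≈ 2.2.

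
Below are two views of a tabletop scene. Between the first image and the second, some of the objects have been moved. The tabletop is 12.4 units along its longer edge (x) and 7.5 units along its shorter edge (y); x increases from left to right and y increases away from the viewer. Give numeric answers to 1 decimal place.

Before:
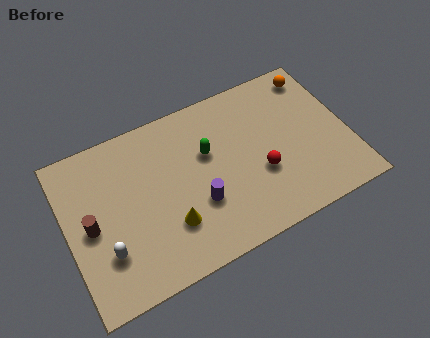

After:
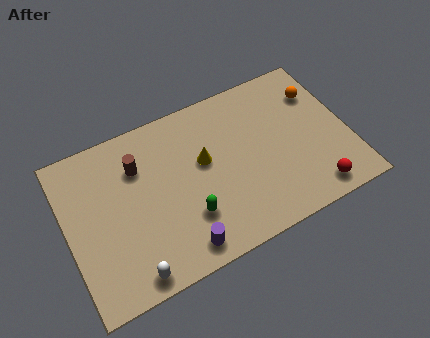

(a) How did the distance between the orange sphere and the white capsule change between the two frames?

-0.6

Before: roughly 10.8 units apart; after: 10.2. That's 0.6 units closer together.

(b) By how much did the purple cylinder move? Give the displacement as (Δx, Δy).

(-1.0, -1.6)

The purple cylinder was at about (5.6, 2.6) and moved to about (4.6, 1.0).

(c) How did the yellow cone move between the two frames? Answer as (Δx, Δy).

(1.8, 2.2)

From the two frames, the yellow cone sits at roughly (4.3, 2.2) before and (6.1, 4.4) after.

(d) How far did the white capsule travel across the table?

1.7

The white capsule moved from about (1.5, 2.2) to (2.4, 0.8), a distance of √(0.9² + 1.4²) ≈ 1.7.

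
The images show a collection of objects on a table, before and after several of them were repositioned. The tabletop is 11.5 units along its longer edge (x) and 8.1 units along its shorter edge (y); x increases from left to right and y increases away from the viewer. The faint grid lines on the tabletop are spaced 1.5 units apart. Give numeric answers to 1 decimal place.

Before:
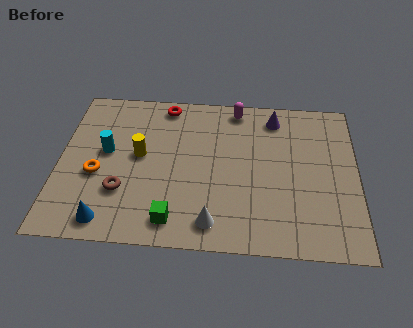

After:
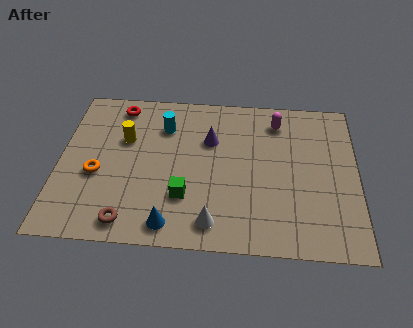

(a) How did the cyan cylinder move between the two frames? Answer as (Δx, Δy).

(2.2, 1.5)

The cyan cylinder was at about (1.8, 4.5) and moved to about (4.0, 6.0).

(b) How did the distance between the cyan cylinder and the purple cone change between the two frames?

-5.0

Before: roughly 6.9 units apart; after: 1.9. That's 5.0 units closer together.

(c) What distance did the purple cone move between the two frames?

2.9

From (8.3, 6.8) to (5.8, 5.4), the purple cone covered √(2.5² + 1.4²) ≈ 2.9 units.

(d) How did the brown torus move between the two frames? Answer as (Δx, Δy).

(0.3, -1.5)

The brown torus was at about (2.5, 2.5) and moved to about (2.8, 1.0).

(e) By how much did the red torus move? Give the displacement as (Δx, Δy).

(-1.8, -0.2)

From the two frames, the red torus sits at roughly (4.0, 7.2) before and (2.2, 7.0) after.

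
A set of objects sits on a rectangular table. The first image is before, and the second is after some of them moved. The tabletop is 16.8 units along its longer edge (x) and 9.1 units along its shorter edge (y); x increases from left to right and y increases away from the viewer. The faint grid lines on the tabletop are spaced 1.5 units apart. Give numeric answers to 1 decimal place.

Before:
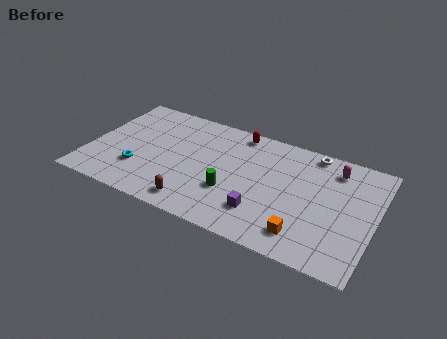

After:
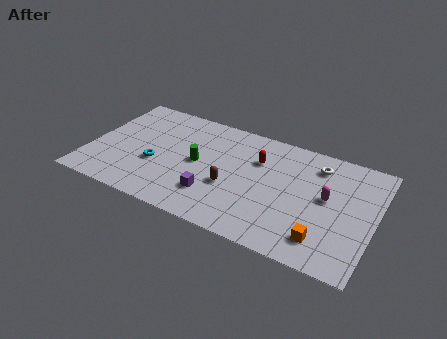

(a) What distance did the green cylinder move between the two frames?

2.7

The green cylinder moved from about (8.6, 3.1) to (6.4, 4.6), a distance of √(2.2² + 1.5²) ≈ 2.7.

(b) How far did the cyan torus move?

1.2

The cyan torus moved from about (3.1, 2.7) to (4.0, 3.5), a distance of √(0.9² + 0.8²) ≈ 1.2.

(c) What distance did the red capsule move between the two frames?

2.3

From (8.4, 8.1) to (9.8, 6.3), the red capsule covered √(1.4² + 1.8²) ≈ 2.3 units.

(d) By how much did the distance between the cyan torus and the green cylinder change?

-2.9

Before: roughly 5.5 units apart; after: 2.6. That's 2.9 units closer together.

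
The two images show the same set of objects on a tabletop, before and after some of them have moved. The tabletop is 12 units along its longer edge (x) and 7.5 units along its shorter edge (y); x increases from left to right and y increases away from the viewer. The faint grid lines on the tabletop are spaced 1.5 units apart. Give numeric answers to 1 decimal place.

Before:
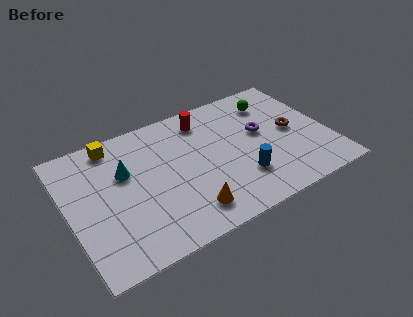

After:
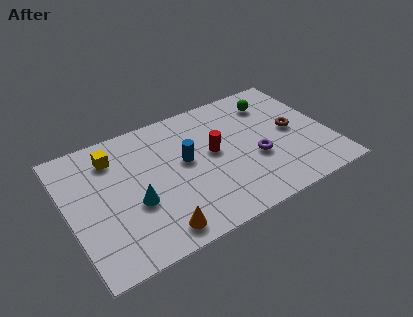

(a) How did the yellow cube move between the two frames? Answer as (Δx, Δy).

(-0.1, -0.7)

The yellow cube started near (2.4, 6.6) and ended near (2.3, 5.9).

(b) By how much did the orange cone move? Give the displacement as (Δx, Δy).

(-1.5, -0.4)

From the two frames, the orange cone sits at roughly (5.1, 1.4) before and (3.6, 1.0) after.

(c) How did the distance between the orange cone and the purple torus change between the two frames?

+0.4

Before: roughly 4.9 units apart; after: 5.3. That's 0.4 units further apart.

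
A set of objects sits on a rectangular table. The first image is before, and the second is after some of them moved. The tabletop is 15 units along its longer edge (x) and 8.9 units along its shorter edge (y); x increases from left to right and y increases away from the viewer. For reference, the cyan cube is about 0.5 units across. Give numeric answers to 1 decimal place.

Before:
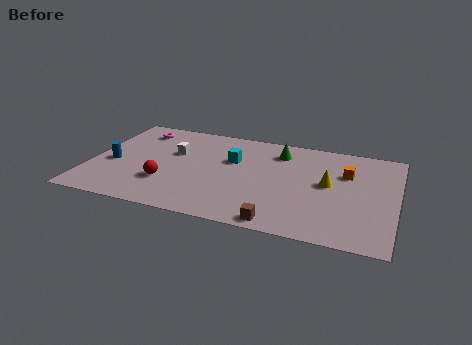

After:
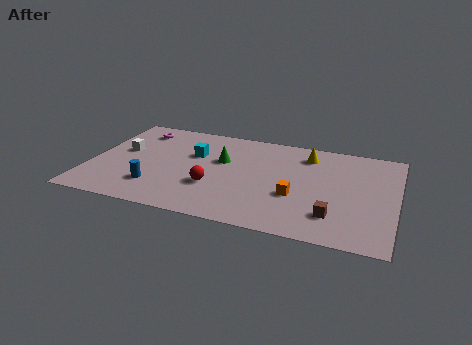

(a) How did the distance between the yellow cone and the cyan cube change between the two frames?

+0.8

They were about 4.9 units apart before and 5.7 after — 0.8 units further apart.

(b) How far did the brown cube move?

2.8

The brown cube moved from about (9.6, 0.8) to (12.1, 2.1), a distance of √(2.5² + 1.3²) ≈ 2.8.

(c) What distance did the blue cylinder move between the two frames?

2.8

The blue cylinder was near (1.1, 3.8) before and (3.4, 2.2) after, so it travelled √(2.3² + 1.6²) ≈ 2.8 units.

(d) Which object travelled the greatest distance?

the orange cube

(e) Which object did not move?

the magenta torus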